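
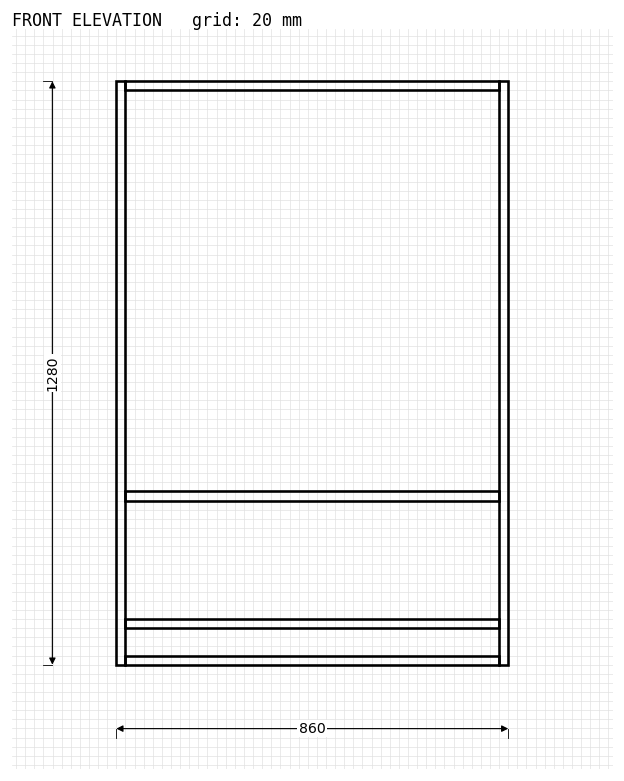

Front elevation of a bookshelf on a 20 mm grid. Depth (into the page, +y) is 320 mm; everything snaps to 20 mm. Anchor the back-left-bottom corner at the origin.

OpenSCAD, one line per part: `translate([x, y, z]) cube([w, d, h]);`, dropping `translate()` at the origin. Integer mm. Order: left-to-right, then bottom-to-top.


cube([20, 320, 1280]);
translate([20, 0, 0]) cube([820, 320, 20]);
translate([20, 0, 80]) cube([820, 320, 20]);
translate([20, 0, 360]) cube([820, 320, 20]);
translate([20, 0, 1260]) cube([820, 320, 20]);
translate([840, 0, 0]) cube([20, 320, 1280]);


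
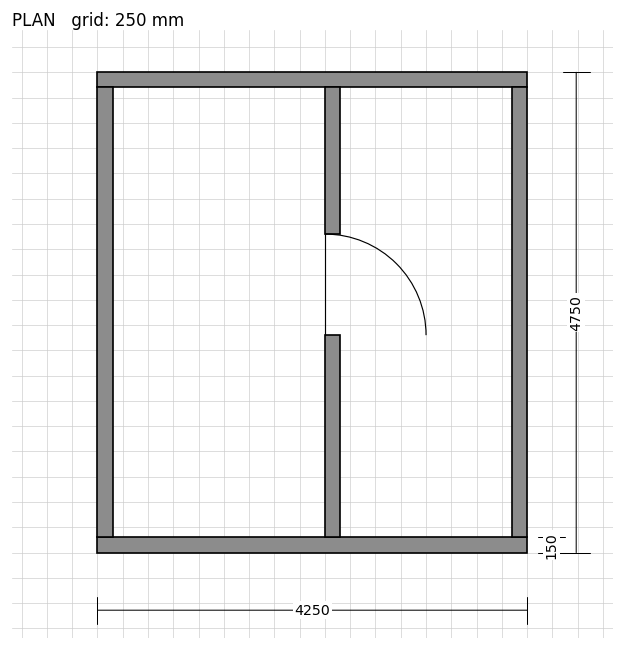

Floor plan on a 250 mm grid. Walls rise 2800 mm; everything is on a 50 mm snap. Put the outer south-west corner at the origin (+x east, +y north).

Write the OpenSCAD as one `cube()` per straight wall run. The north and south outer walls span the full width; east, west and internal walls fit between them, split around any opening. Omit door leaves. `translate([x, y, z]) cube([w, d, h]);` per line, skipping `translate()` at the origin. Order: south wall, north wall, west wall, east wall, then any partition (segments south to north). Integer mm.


cube([4250, 150, 2800]);
translate([0, 4600, 0]) cube([4250, 150, 2800]);
translate([0, 150, 0]) cube([150, 4450, 2800]);
translate([4100, 150, 0]) cube([150, 4450, 2800]);
translate([2250, 150, 0]) cube([150, 2000, 2800]);
translate([2250, 3150, 0]) cube([150, 1450, 2800]);


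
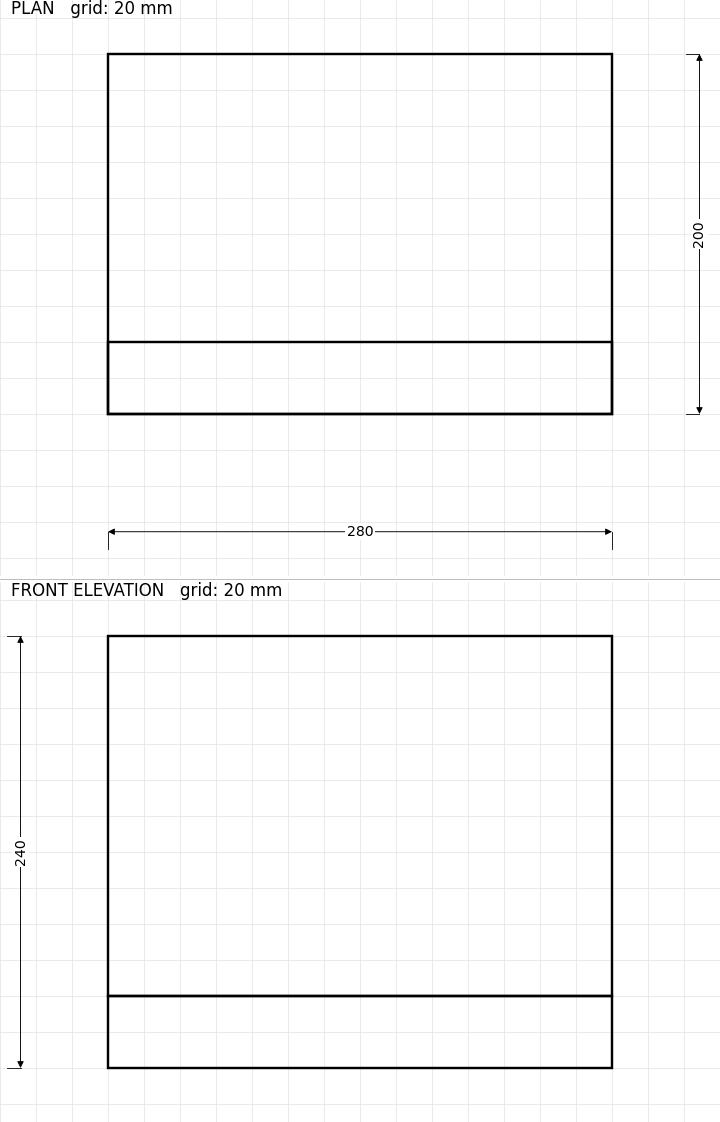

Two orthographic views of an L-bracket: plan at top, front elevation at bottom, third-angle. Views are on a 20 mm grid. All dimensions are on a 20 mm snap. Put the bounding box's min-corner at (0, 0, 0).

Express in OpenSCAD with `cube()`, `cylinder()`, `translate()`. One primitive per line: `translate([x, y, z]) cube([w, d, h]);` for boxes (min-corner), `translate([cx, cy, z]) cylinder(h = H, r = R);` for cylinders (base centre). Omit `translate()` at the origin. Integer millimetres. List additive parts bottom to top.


cube([280, 200, 40]);
translate([0, 0, 40]) cube([280, 40, 200]);


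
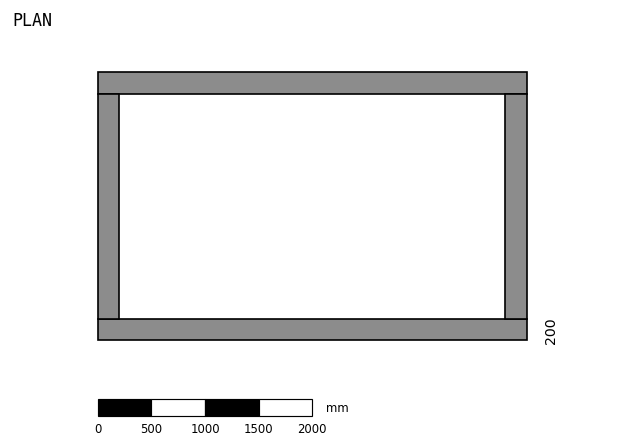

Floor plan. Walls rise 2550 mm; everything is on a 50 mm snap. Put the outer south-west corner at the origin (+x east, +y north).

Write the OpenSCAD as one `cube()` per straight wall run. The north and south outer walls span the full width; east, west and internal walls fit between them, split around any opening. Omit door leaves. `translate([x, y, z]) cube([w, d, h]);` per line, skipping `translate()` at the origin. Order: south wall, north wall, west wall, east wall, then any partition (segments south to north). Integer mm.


cube([4000, 200, 2550]);
translate([0, 2300, 0]) cube([4000, 200, 2550]);
translate([0, 200, 0]) cube([200, 2100, 2550]);
translate([3800, 200, 0]) cube([200, 2100, 2550]);


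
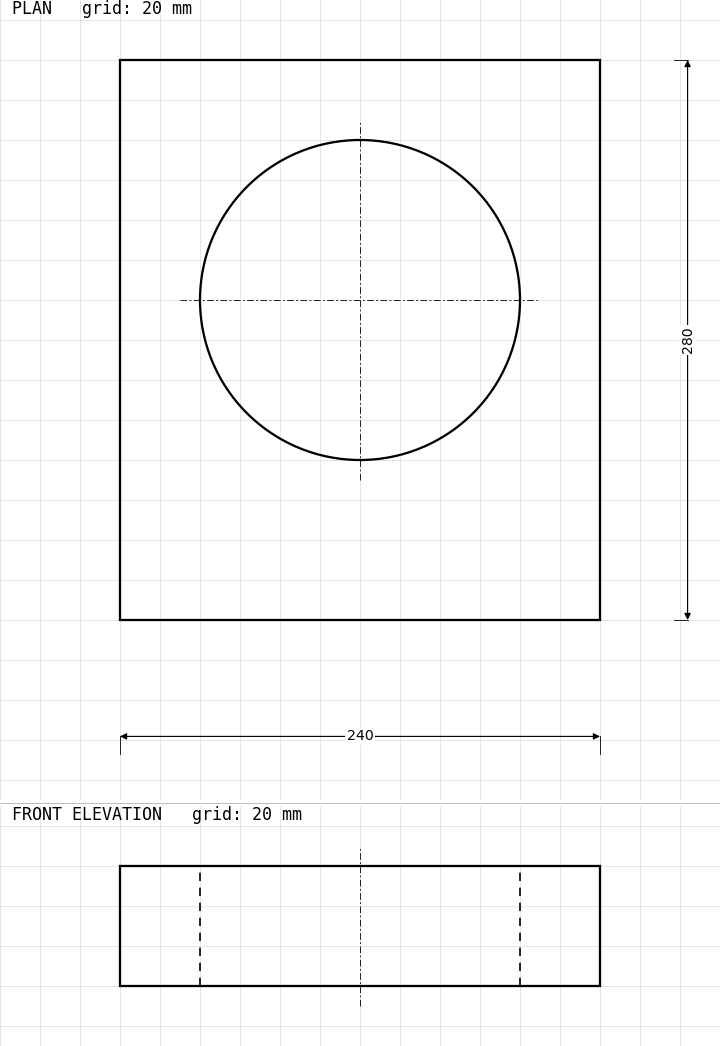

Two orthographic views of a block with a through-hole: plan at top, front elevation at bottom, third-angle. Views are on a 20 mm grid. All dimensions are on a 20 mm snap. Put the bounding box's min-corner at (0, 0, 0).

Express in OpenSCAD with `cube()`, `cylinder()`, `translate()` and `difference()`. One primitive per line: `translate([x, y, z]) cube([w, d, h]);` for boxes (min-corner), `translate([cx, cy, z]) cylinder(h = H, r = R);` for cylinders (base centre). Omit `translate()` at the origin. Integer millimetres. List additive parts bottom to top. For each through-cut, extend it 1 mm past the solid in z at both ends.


difference() {
  cube([240, 280, 60]);
  translate([120, 160, -1]) cylinder(h = 62, r = 80);
}


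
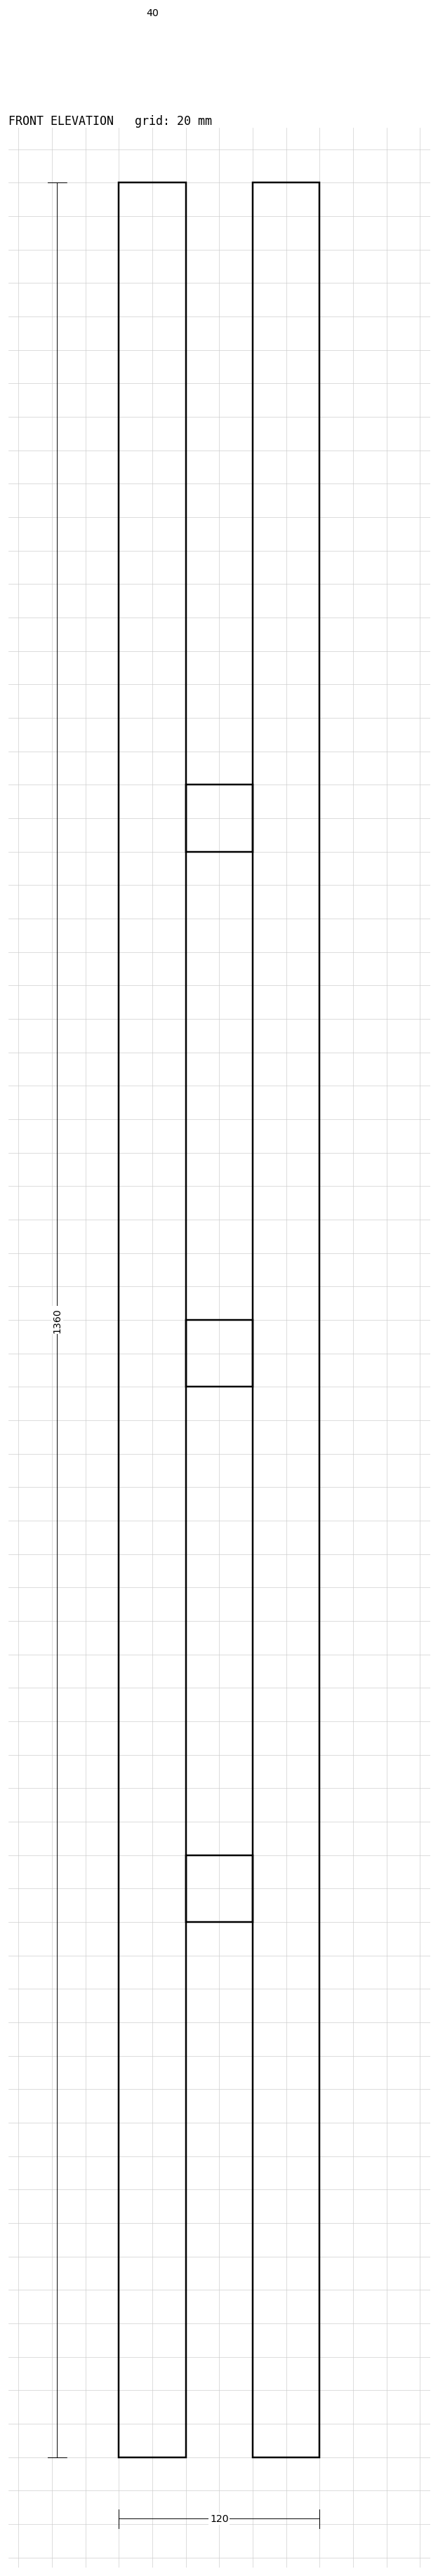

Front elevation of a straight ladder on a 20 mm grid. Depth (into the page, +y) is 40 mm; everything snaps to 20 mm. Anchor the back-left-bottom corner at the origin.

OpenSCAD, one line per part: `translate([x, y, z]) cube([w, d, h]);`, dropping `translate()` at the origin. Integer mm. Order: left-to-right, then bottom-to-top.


cube([40, 40, 1360]);
translate([40, 0, 320]) cube([40, 40, 40]);
translate([40, 0, 640]) cube([40, 40, 40]);
translate([40, 0, 960]) cube([40, 40, 40]);
translate([80, 0, 0]) cube([40, 40, 1360]);


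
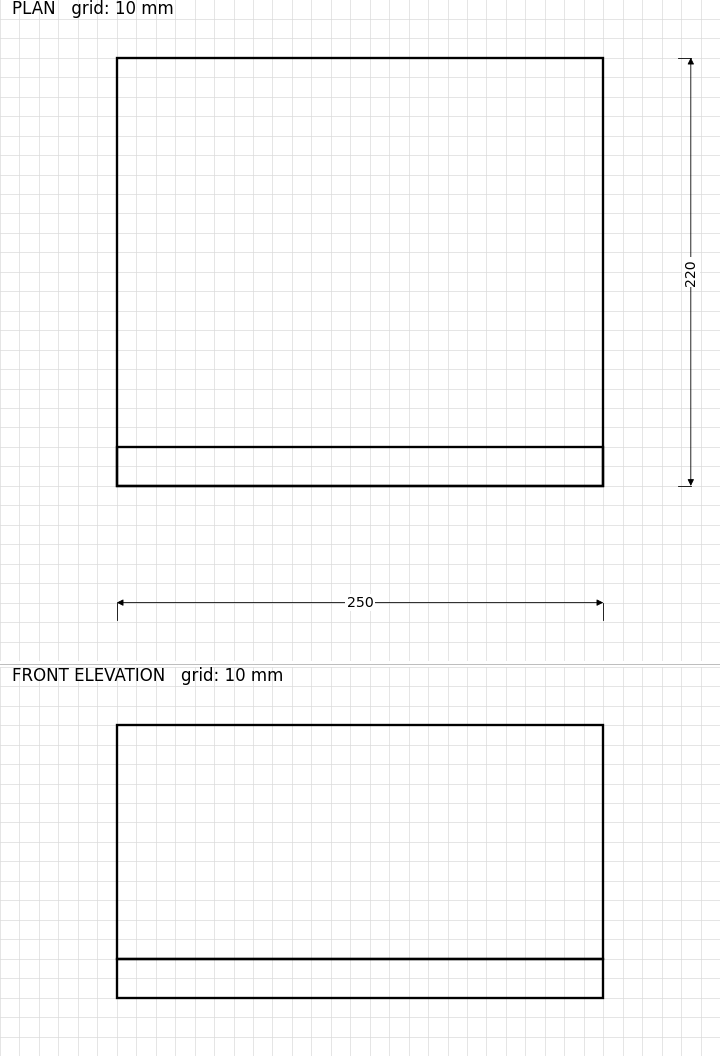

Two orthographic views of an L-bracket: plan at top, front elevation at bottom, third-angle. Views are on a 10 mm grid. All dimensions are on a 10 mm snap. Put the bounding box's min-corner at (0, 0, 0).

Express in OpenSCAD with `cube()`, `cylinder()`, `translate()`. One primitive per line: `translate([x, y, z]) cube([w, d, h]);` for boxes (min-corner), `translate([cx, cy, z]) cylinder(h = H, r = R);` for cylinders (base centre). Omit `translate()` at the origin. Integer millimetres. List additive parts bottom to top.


cube([250, 220, 20]);
translate([0, 0, 20]) cube([250, 20, 120]);


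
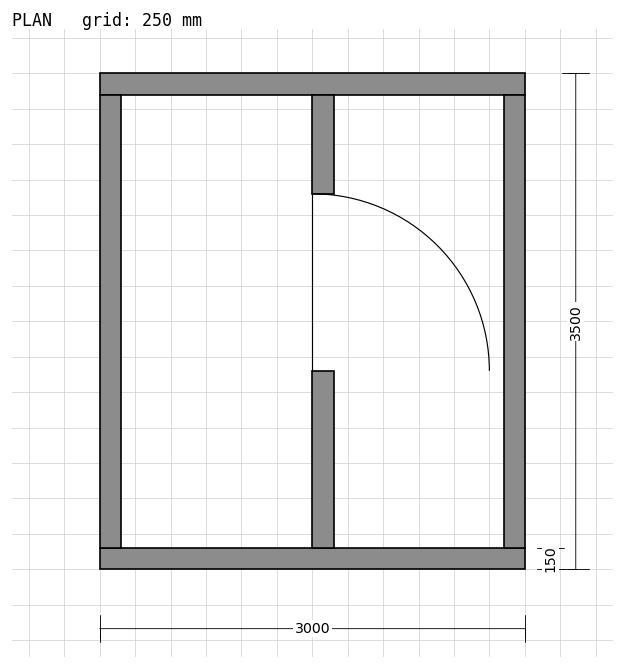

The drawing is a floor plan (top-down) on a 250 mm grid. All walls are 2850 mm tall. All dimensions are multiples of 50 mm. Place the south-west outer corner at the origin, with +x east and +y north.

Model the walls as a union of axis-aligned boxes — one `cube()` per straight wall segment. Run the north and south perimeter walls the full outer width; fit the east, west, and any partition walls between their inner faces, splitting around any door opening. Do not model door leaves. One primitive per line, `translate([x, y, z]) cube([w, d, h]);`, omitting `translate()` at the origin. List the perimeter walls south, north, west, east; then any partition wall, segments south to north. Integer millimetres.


cube([3000, 150, 2850]);
translate([0, 3350, 0]) cube([3000, 150, 2850]);
translate([0, 150, 0]) cube([150, 3200, 2850]);
translate([2850, 150, 0]) cube([150, 3200, 2850]);
translate([1500, 150, 0]) cube([150, 1250, 2850]);
translate([1500, 2650, 0]) cube([150, 700, 2850]);


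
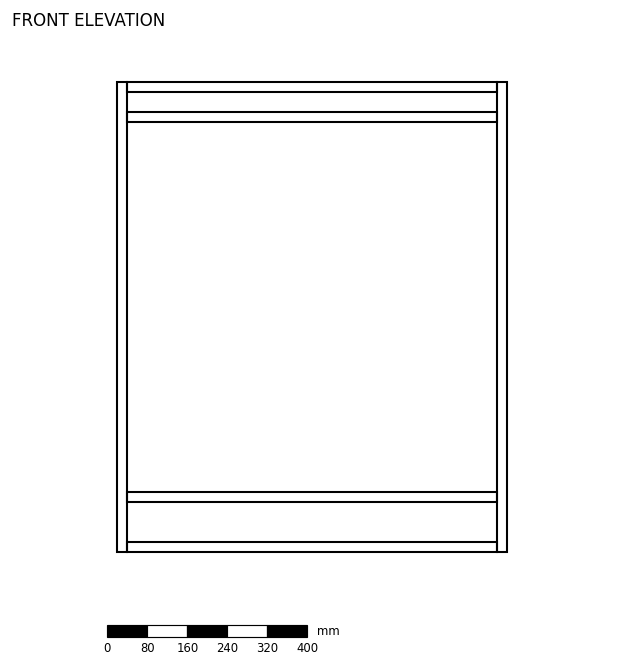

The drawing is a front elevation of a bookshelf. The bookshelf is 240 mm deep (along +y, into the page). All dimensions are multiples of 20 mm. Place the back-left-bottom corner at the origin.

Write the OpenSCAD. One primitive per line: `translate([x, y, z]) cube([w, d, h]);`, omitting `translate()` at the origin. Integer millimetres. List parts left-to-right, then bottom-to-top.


cube([20, 240, 940]);
translate([20, 0, 0]) cube([740, 240, 20]);
translate([20, 0, 100]) cube([740, 240, 20]);
translate([20, 0, 860]) cube([740, 240, 20]);
translate([20, 0, 920]) cube([740, 240, 20]);
translate([760, 0, 0]) cube([20, 240, 940]);


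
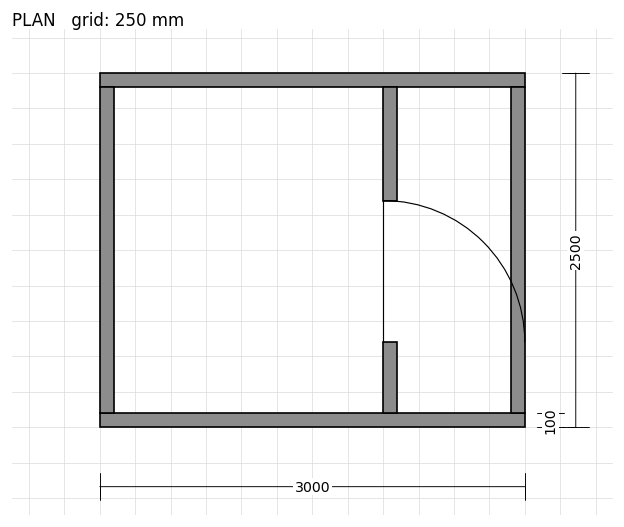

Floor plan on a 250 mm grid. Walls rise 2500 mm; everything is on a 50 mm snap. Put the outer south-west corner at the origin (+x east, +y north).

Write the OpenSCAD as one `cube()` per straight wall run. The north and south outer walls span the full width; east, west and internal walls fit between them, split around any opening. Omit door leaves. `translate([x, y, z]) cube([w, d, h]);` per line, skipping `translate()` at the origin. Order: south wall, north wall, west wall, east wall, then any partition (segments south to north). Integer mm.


cube([3000, 100, 2500]);
translate([0, 2400, 0]) cube([3000, 100, 2500]);
translate([0, 100, 0]) cube([100, 2300, 2500]);
translate([2900, 100, 0]) cube([100, 2300, 2500]);
translate([2000, 100, 0]) cube([100, 500, 2500]);
translate([2000, 1600, 0]) cube([100, 800, 2500]);


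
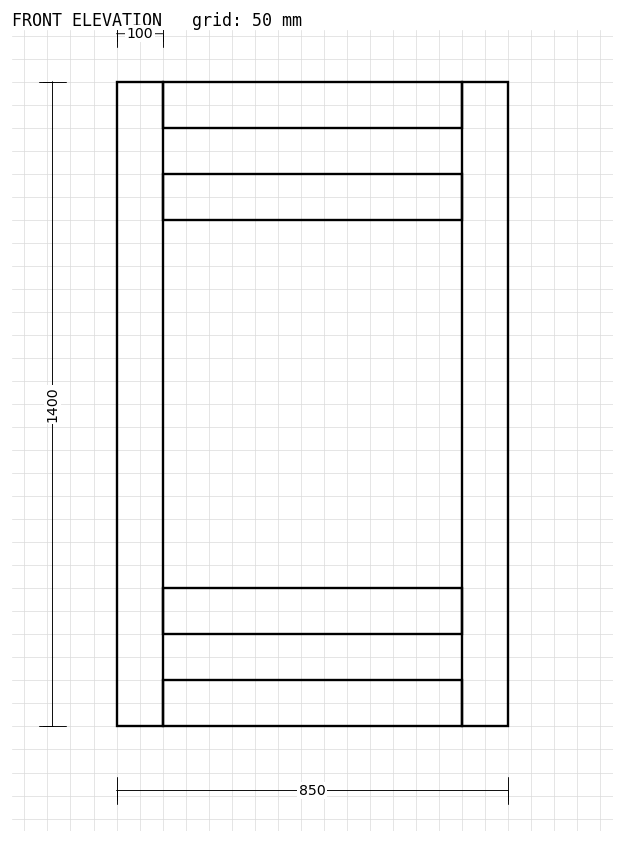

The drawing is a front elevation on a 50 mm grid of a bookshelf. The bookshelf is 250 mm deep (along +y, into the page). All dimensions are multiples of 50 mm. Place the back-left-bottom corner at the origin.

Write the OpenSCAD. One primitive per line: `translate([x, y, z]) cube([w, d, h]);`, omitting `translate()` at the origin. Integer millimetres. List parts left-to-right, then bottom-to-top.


cube([100, 250, 1400]);
translate([100, 0, 0]) cube([650, 250, 100]);
translate([100, 0, 200]) cube([650, 250, 100]);
translate([100, 0, 1100]) cube([650, 250, 100]);
translate([100, 0, 1300]) cube([650, 250, 100]);
translate([750, 0, 0]) cube([100, 250, 1400]);


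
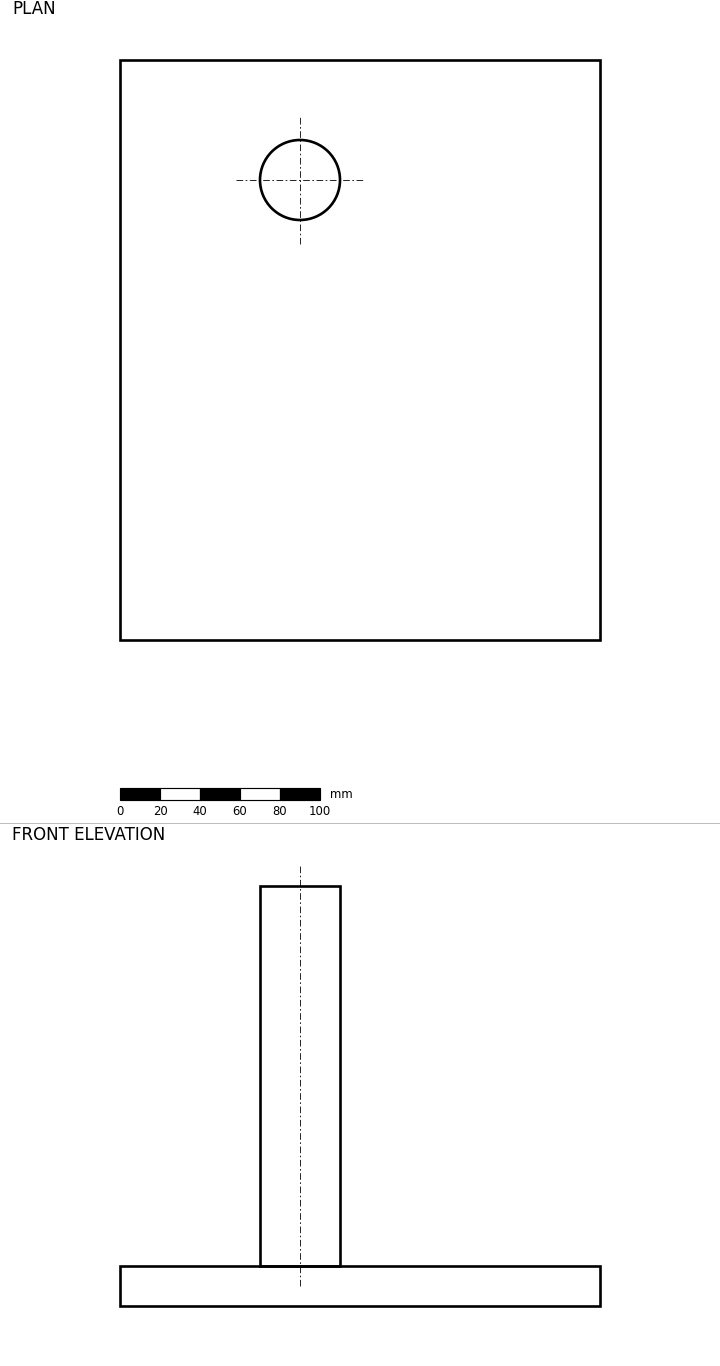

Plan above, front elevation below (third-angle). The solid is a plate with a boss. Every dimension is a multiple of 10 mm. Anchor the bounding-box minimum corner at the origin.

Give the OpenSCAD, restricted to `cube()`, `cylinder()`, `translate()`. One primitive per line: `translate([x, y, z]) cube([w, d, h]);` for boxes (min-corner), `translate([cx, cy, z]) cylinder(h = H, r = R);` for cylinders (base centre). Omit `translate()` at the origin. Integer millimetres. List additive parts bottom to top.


cube([240, 290, 20]);
translate([90, 230, 20]) cylinder(h = 190, r = 20);


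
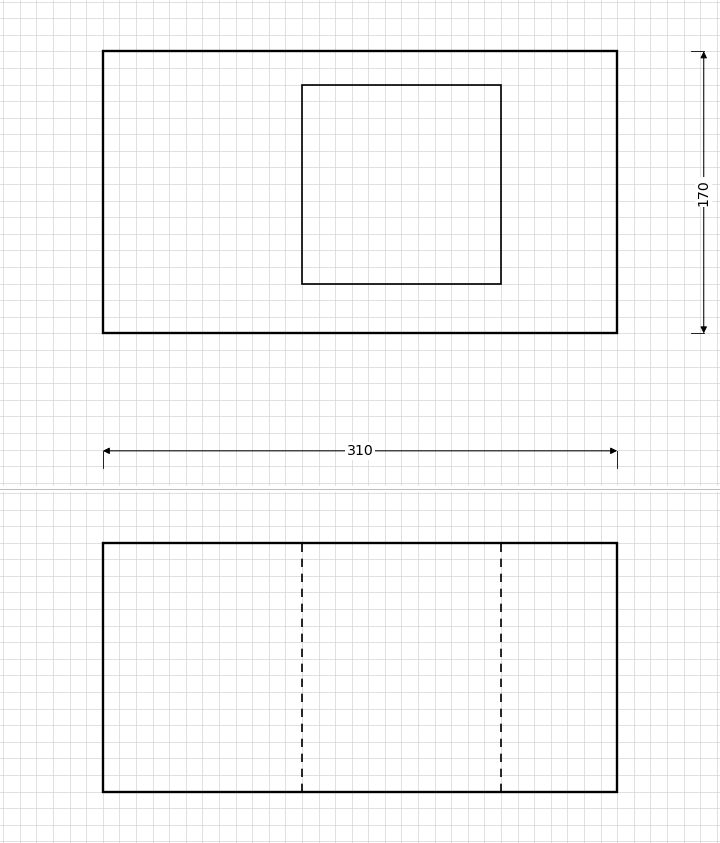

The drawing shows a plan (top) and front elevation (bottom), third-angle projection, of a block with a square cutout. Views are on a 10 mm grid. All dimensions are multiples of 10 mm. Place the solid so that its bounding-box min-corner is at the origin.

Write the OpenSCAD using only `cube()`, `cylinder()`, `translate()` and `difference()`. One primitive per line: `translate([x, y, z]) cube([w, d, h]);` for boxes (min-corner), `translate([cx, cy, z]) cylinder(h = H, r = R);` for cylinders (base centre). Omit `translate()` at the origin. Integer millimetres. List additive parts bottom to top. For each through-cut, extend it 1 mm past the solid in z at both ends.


difference() {
  cube([310, 170, 150]);
  translate([120, 30, -1]) cube([120, 120, 152]);
}


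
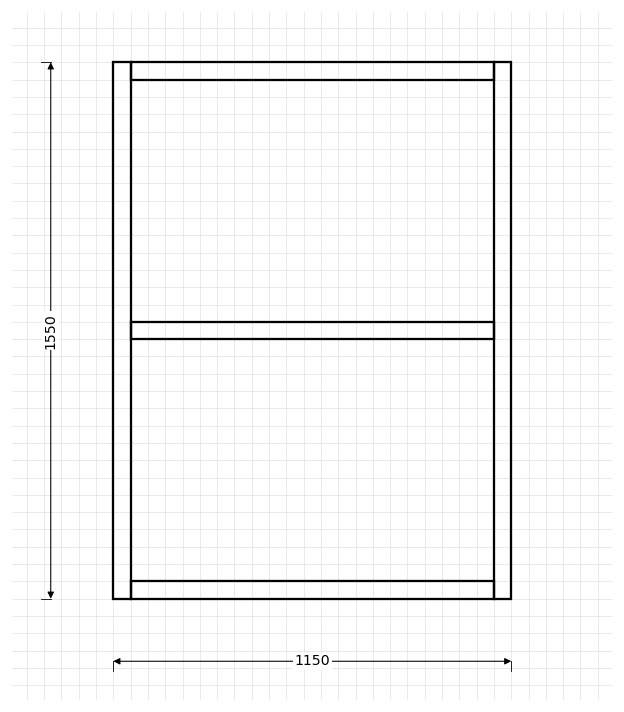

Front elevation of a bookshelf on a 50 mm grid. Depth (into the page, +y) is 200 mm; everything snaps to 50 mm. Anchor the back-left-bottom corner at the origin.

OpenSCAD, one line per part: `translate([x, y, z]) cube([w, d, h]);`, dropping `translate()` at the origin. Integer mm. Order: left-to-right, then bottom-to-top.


cube([50, 200, 1550]);
translate([50, 0, 0]) cube([1050, 200, 50]);
translate([50, 0, 750]) cube([1050, 200, 50]);
translate([50, 0, 1500]) cube([1050, 200, 50]);
translate([1100, 0, 0]) cube([50, 200, 1550]);


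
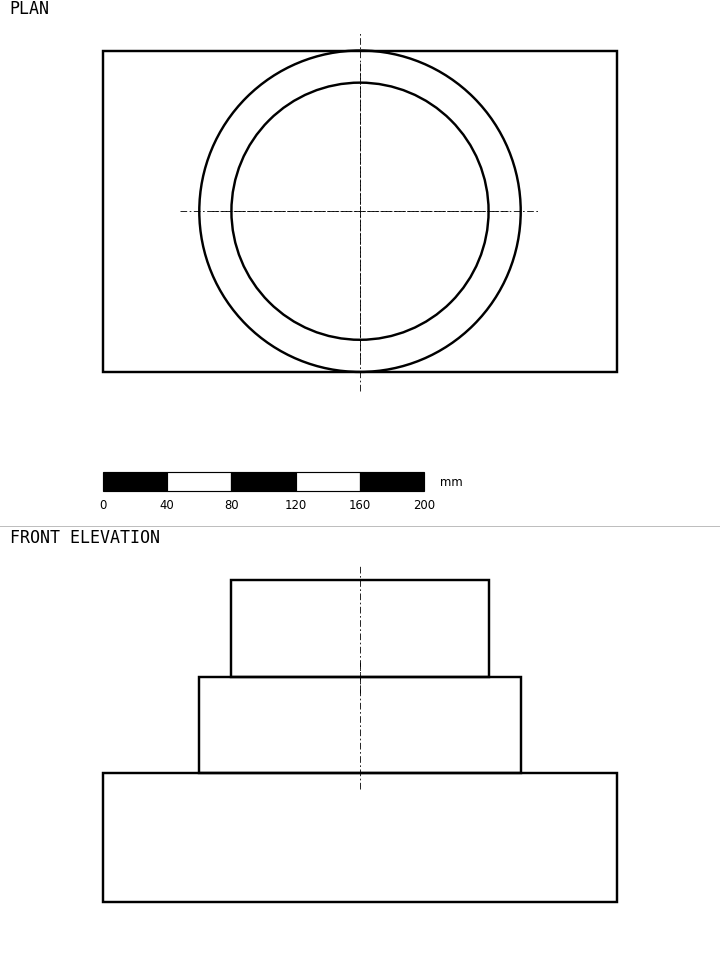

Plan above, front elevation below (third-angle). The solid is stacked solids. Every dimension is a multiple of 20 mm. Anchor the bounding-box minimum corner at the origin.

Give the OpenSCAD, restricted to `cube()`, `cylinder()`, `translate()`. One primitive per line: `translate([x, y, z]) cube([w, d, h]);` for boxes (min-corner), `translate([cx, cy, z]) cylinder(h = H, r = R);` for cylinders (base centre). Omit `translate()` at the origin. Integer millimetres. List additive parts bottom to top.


cube([320, 200, 80]);
translate([160, 100, 80]) cylinder(h = 60, r = 100);
translate([160, 100, 140]) cylinder(h = 60, r = 80);


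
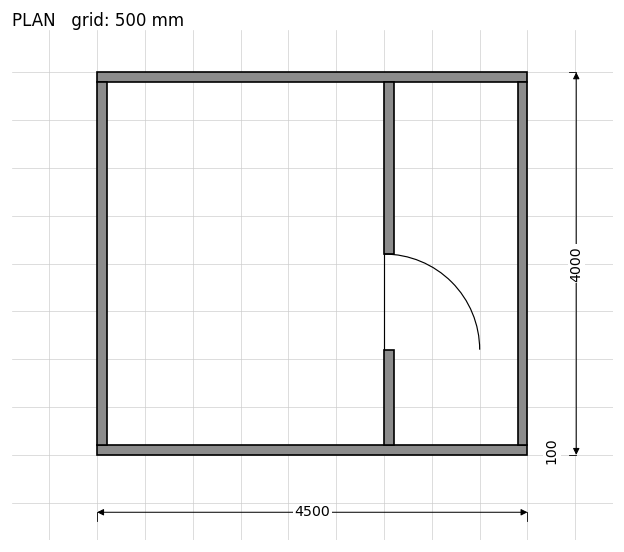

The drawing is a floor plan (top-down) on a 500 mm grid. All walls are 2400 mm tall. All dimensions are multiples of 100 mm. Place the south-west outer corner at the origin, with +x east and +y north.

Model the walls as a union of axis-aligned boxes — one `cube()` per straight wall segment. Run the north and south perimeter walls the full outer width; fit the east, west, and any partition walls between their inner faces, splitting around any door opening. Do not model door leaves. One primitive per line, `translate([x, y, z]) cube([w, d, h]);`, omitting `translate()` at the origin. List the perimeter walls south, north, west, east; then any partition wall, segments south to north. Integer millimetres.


cube([4500, 100, 2400]);
translate([0, 3900, 0]) cube([4500, 100, 2400]);
translate([0, 100, 0]) cube([100, 3800, 2400]);
translate([4400, 100, 0]) cube([100, 3800, 2400]);
translate([3000, 100, 0]) cube([100, 1000, 2400]);
translate([3000, 2100, 0]) cube([100, 1800, 2400]);


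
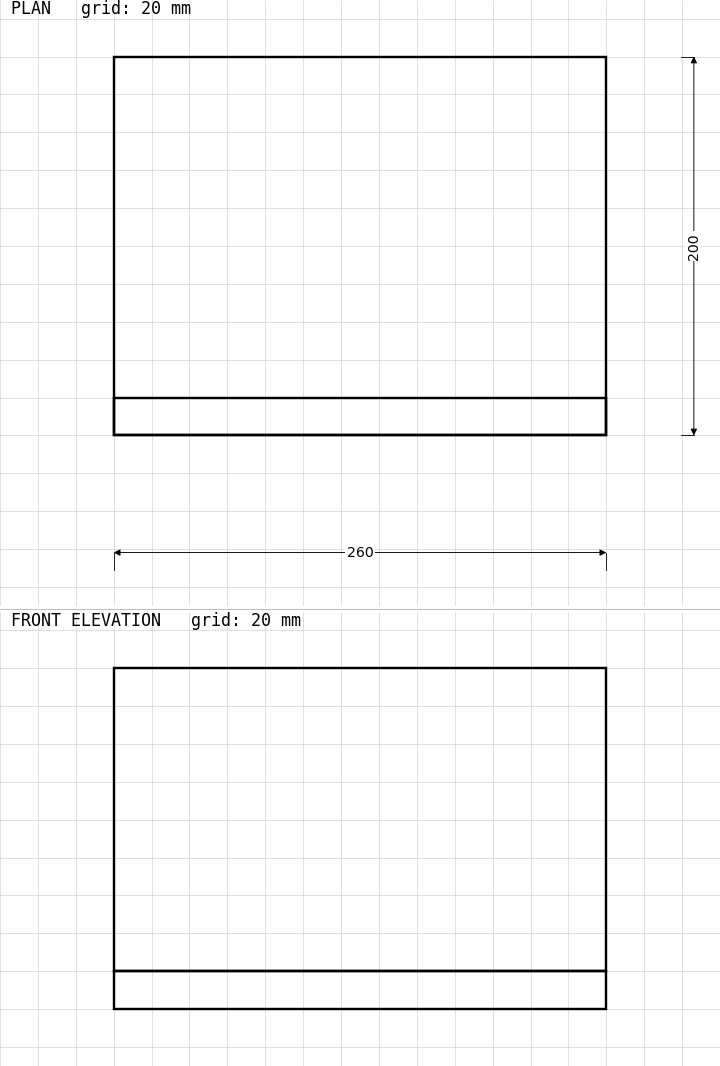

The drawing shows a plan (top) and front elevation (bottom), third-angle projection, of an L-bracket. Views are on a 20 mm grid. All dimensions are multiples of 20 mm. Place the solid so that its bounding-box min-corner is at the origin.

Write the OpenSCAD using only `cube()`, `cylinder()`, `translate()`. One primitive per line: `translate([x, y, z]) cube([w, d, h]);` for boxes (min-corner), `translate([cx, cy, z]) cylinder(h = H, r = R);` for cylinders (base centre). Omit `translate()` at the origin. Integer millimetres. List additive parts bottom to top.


cube([260, 200, 20]);
translate([0, 0, 20]) cube([260, 20, 160]);


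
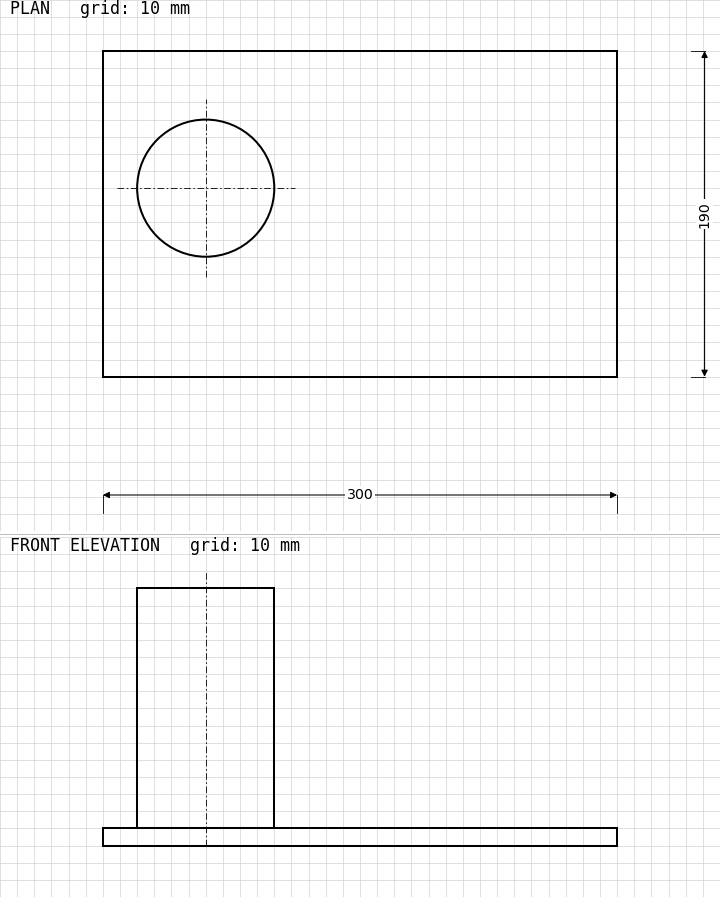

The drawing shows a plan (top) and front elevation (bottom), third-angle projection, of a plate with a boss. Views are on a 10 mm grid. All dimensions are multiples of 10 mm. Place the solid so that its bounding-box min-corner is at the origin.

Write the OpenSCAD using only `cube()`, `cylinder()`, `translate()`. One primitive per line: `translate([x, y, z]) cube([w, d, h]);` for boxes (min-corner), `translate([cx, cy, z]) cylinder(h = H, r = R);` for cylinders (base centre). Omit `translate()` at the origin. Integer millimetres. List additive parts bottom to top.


cube([300, 190, 10]);
translate([60, 110, 10]) cylinder(h = 140, r = 40);


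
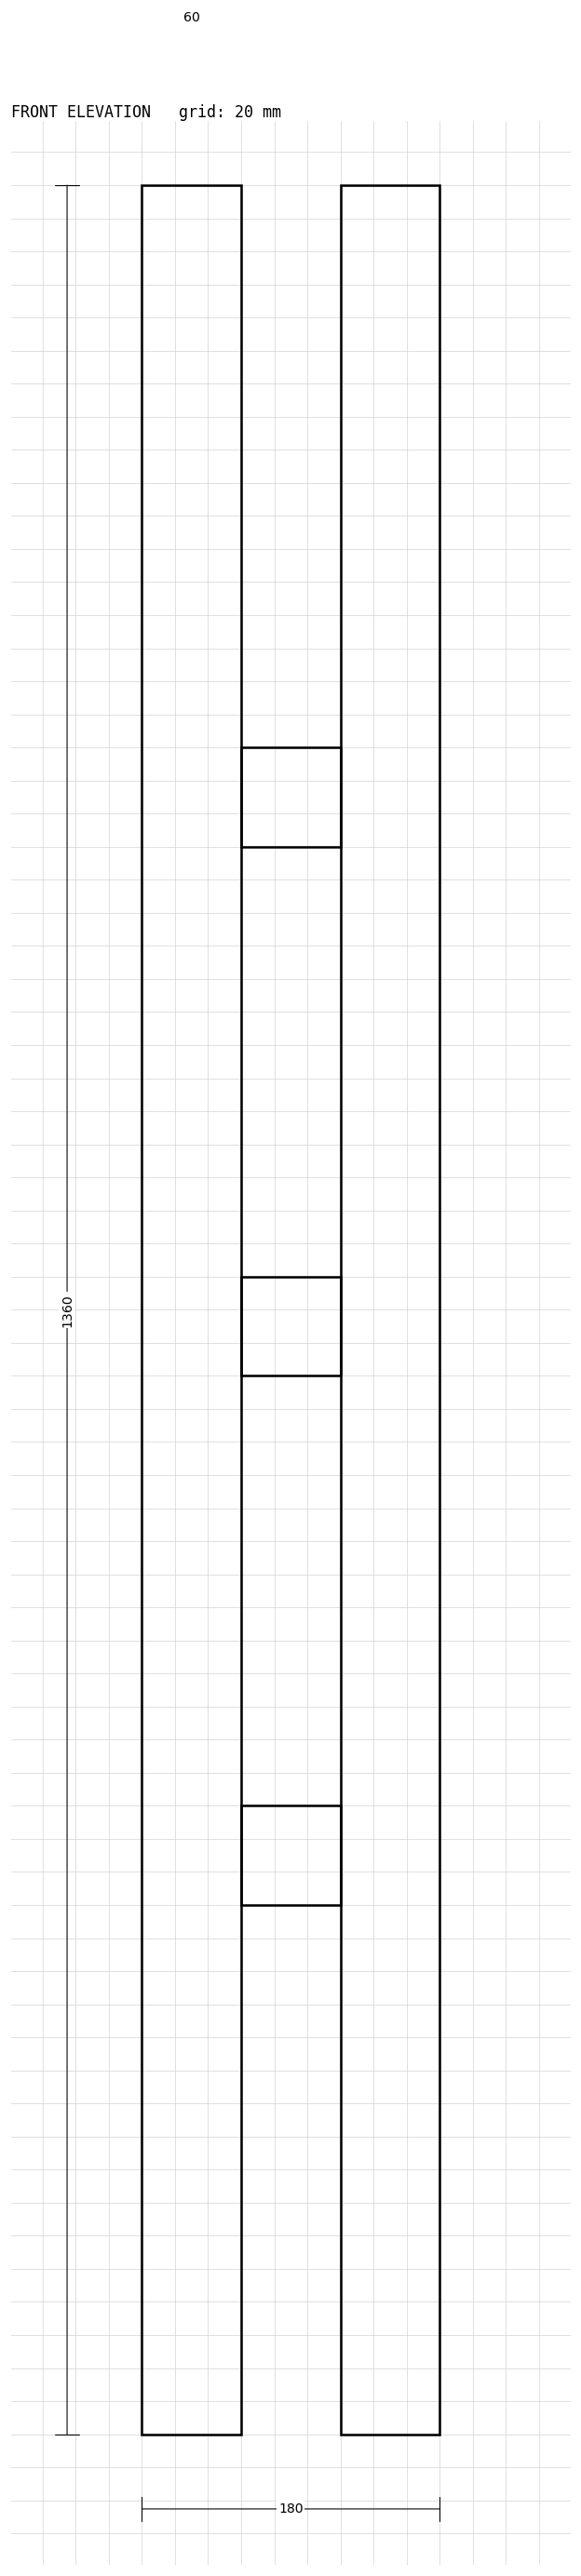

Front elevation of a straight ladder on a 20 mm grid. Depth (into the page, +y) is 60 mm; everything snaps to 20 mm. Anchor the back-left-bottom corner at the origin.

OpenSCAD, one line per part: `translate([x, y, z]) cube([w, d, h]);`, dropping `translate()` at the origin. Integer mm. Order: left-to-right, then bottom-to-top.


cube([60, 60, 1360]);
translate([60, 0, 320]) cube([60, 60, 60]);
translate([60, 0, 640]) cube([60, 60, 60]);
translate([60, 0, 960]) cube([60, 60, 60]);
translate([120, 0, 0]) cube([60, 60, 1360]);


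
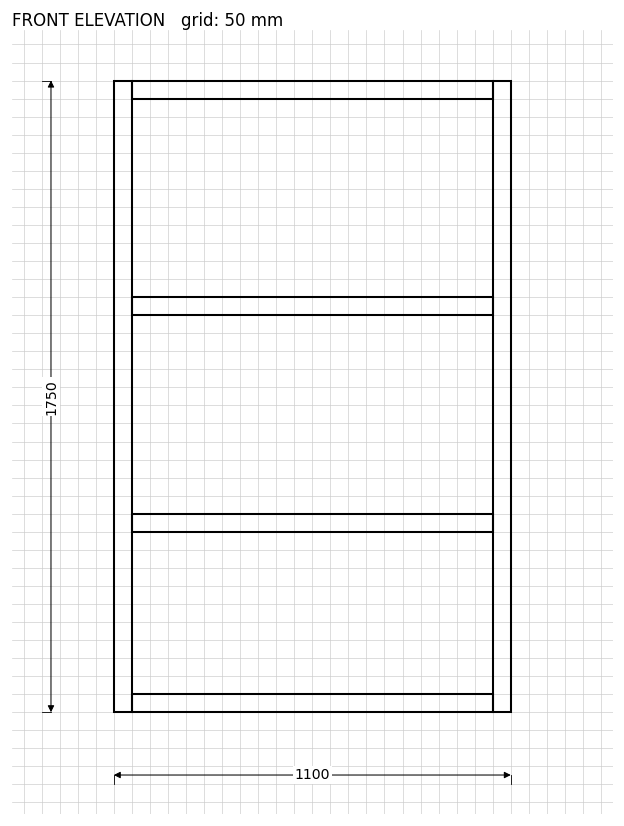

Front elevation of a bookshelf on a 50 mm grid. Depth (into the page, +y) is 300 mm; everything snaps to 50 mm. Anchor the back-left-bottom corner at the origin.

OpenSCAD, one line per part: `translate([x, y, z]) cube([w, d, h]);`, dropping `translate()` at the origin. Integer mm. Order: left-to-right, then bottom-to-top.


cube([50, 300, 1750]);
translate([50, 0, 0]) cube([1000, 300, 50]);
translate([50, 0, 500]) cube([1000, 300, 50]);
translate([50, 0, 1100]) cube([1000, 300, 50]);
translate([50, 0, 1700]) cube([1000, 300, 50]);
translate([1050, 0, 0]) cube([50, 300, 1750]);


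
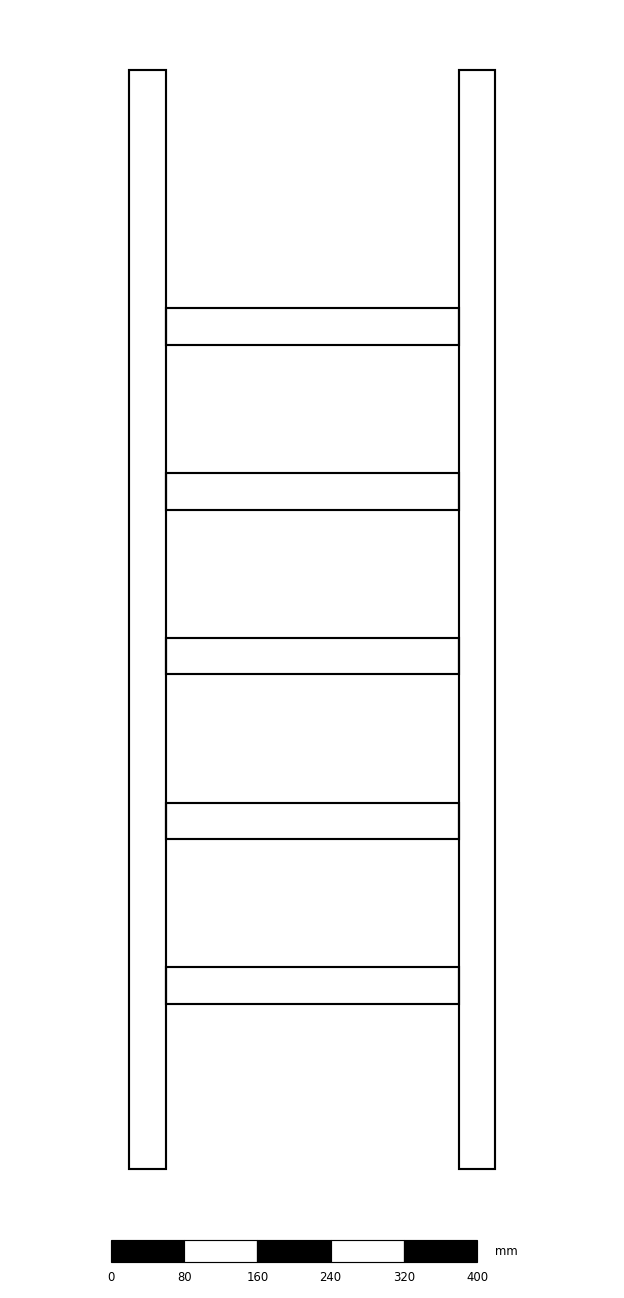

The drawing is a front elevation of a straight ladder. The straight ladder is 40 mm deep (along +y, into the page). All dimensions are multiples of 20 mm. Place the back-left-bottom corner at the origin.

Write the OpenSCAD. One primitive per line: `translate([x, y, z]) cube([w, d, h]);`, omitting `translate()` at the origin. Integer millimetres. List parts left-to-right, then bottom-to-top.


cube([40, 40, 1200]);
translate([40, 0, 180]) cube([320, 40, 40]);
translate([40, 0, 360]) cube([320, 40, 40]);
translate([40, 0, 540]) cube([320, 40, 40]);
translate([40, 0, 720]) cube([320, 40, 40]);
translate([40, 0, 900]) cube([320, 40, 40]);
translate([360, 0, 0]) cube([40, 40, 1200]);


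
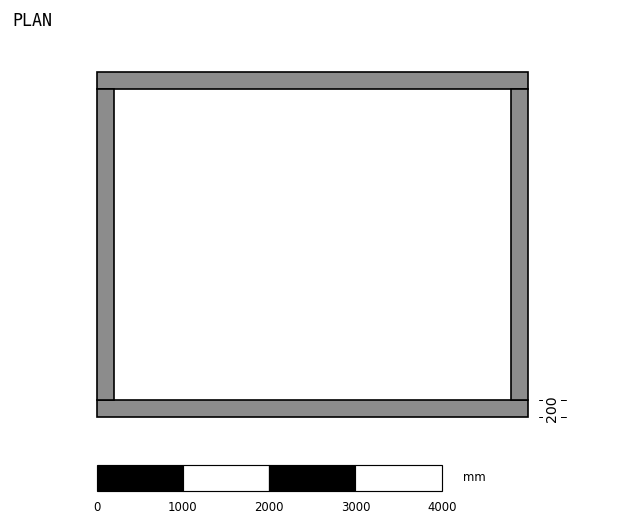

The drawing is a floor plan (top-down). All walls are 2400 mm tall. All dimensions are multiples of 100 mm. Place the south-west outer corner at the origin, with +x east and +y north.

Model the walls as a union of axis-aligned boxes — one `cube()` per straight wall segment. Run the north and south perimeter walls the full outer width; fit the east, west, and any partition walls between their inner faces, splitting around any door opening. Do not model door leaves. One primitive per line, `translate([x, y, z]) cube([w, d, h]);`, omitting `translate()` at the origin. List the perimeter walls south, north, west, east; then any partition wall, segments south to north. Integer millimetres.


cube([5000, 200, 2400]);
translate([0, 3800, 0]) cube([5000, 200, 2400]);
translate([0, 200, 0]) cube([200, 3600, 2400]);
translate([4800, 200, 0]) cube([200, 3600, 2400]);


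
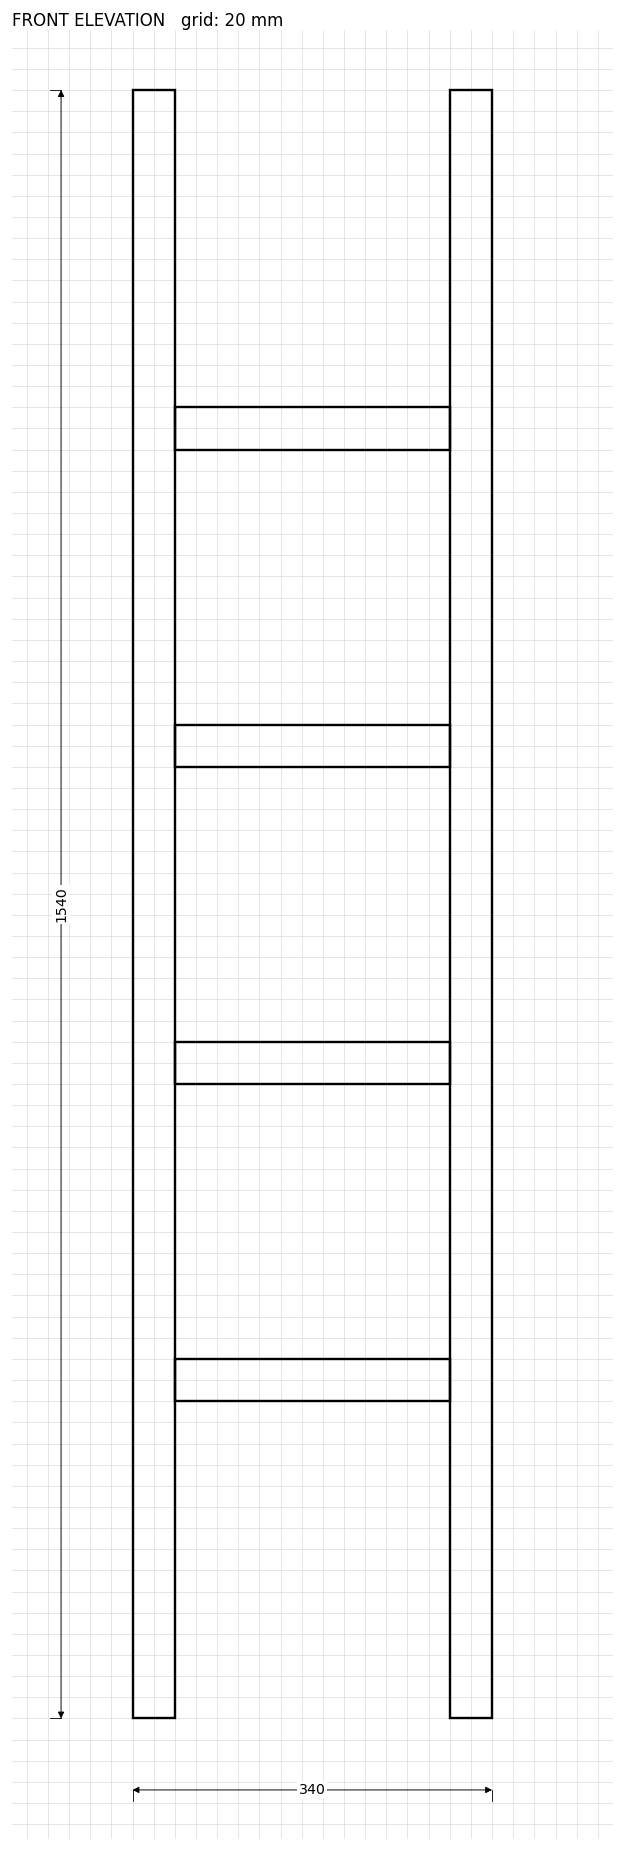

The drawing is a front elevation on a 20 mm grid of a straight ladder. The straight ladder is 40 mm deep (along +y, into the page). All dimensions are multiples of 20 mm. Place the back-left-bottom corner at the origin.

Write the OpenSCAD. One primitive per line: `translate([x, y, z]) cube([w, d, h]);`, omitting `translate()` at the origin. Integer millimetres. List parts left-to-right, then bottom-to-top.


cube([40, 40, 1540]);
translate([40, 0, 300]) cube([260, 40, 40]);
translate([40, 0, 600]) cube([260, 40, 40]);
translate([40, 0, 900]) cube([260, 40, 40]);
translate([40, 0, 1200]) cube([260, 40, 40]);
translate([300, 0, 0]) cube([40, 40, 1540]);


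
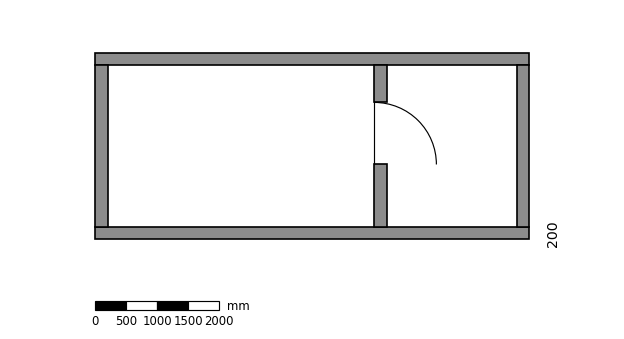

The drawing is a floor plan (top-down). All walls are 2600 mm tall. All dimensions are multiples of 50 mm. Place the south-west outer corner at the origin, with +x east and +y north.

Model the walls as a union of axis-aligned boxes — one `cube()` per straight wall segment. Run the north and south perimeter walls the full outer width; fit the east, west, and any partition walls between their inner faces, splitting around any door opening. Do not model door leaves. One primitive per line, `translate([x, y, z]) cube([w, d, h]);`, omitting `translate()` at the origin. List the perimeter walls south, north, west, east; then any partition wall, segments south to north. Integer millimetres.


cube([7000, 200, 2600]);
translate([0, 2800, 0]) cube([7000, 200, 2600]);
translate([0, 200, 0]) cube([200, 2600, 2600]);
translate([6800, 200, 0]) cube([200, 2600, 2600]);
translate([4500, 200, 0]) cube([200, 1000, 2600]);
translate([4500, 2200, 0]) cube([200, 600, 2600]);


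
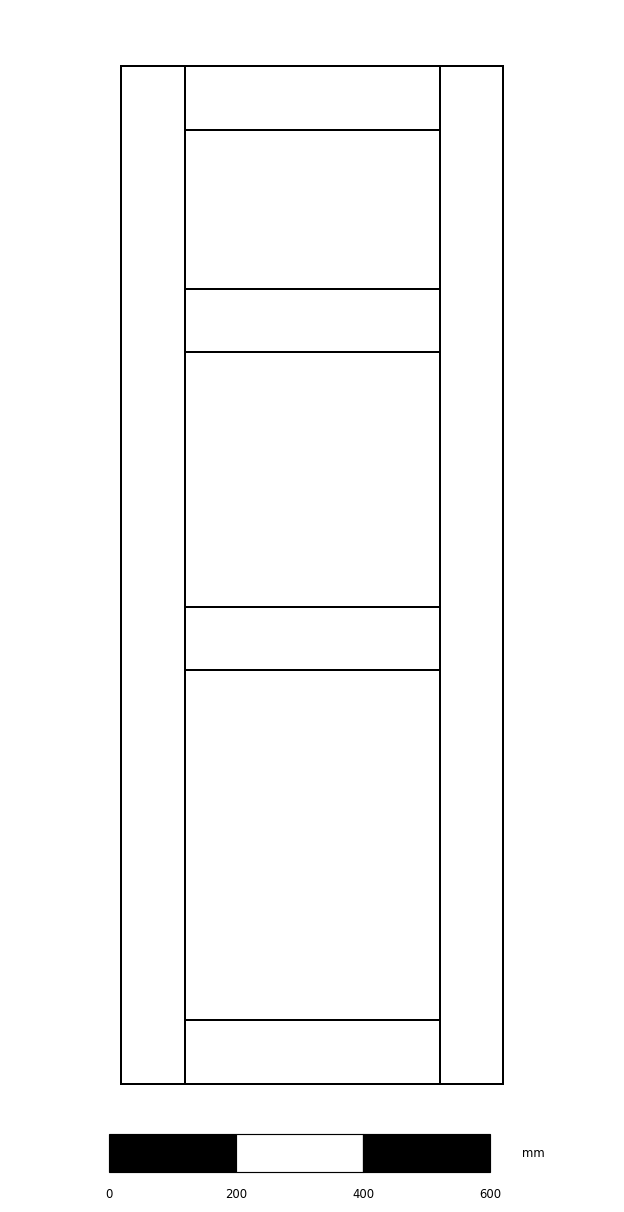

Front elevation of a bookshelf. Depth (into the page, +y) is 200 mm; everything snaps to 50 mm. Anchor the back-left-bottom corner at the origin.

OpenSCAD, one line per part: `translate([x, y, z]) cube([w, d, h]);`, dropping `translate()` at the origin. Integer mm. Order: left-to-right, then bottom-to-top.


cube([100, 200, 1600]);
translate([100, 0, 0]) cube([400, 200, 100]);
translate([100, 0, 650]) cube([400, 200, 100]);
translate([100, 0, 1150]) cube([400, 200, 100]);
translate([100, 0, 1500]) cube([400, 200, 100]);
translate([500, 0, 0]) cube([100, 200, 1600]);


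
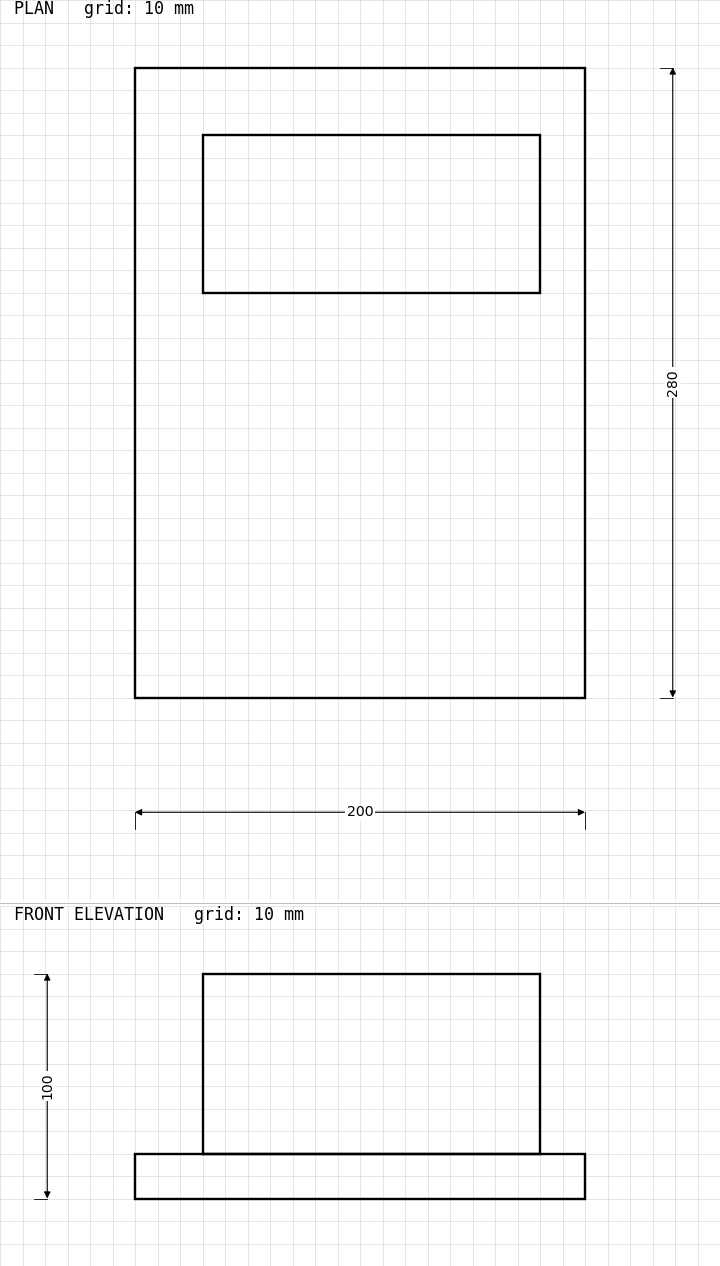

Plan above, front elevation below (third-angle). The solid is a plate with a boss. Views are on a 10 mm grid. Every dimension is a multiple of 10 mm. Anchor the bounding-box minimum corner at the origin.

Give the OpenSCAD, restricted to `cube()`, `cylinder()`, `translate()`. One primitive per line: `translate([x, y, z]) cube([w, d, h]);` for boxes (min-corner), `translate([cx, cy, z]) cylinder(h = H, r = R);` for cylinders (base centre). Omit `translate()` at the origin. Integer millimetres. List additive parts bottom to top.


cube([200, 280, 20]);
translate([30, 180, 20]) cube([150, 70, 80]);


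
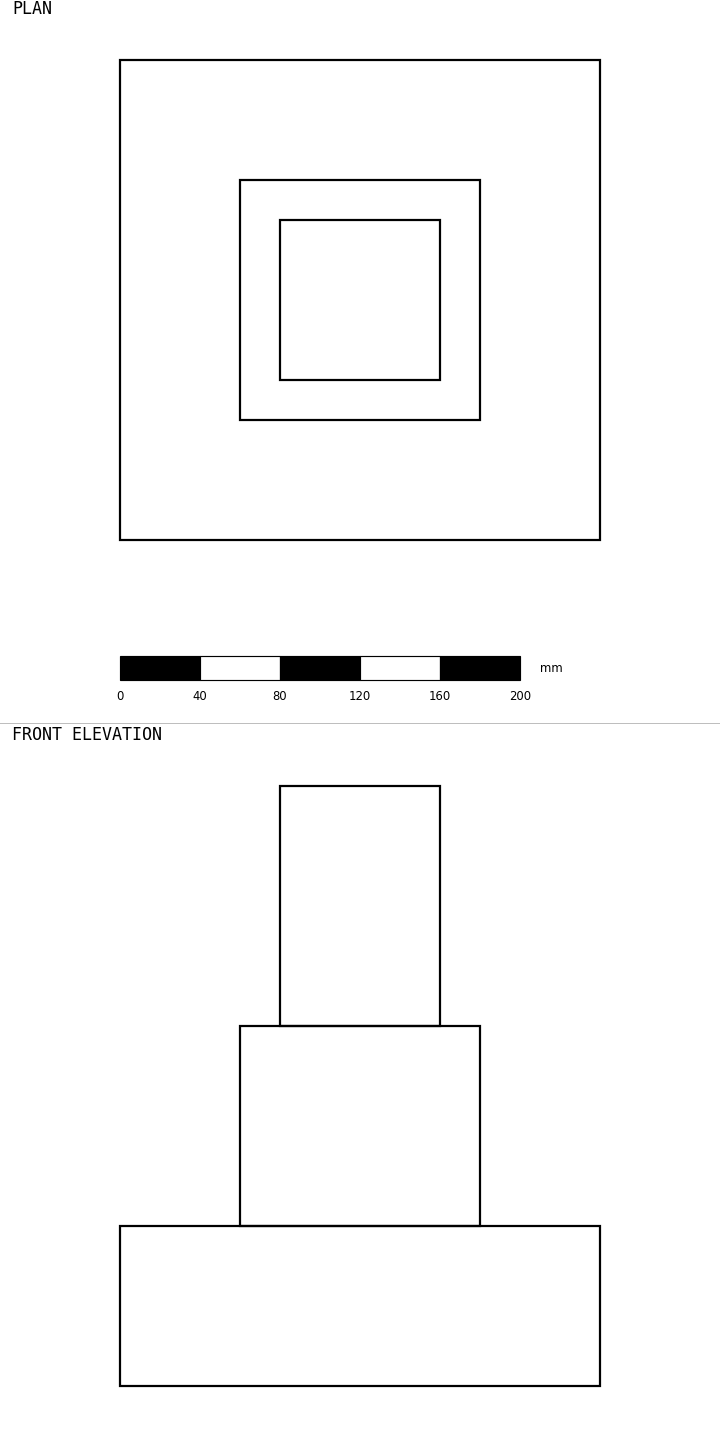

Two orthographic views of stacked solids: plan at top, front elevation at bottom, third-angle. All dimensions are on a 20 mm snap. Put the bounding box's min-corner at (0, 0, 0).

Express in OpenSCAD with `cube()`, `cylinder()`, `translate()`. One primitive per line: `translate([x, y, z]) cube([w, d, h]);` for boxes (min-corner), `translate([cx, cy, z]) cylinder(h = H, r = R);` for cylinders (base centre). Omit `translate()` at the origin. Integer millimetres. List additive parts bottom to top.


cube([240, 240, 80]);
translate([60, 60, 80]) cube([120, 120, 100]);
translate([80, 80, 180]) cube([80, 80, 120]);


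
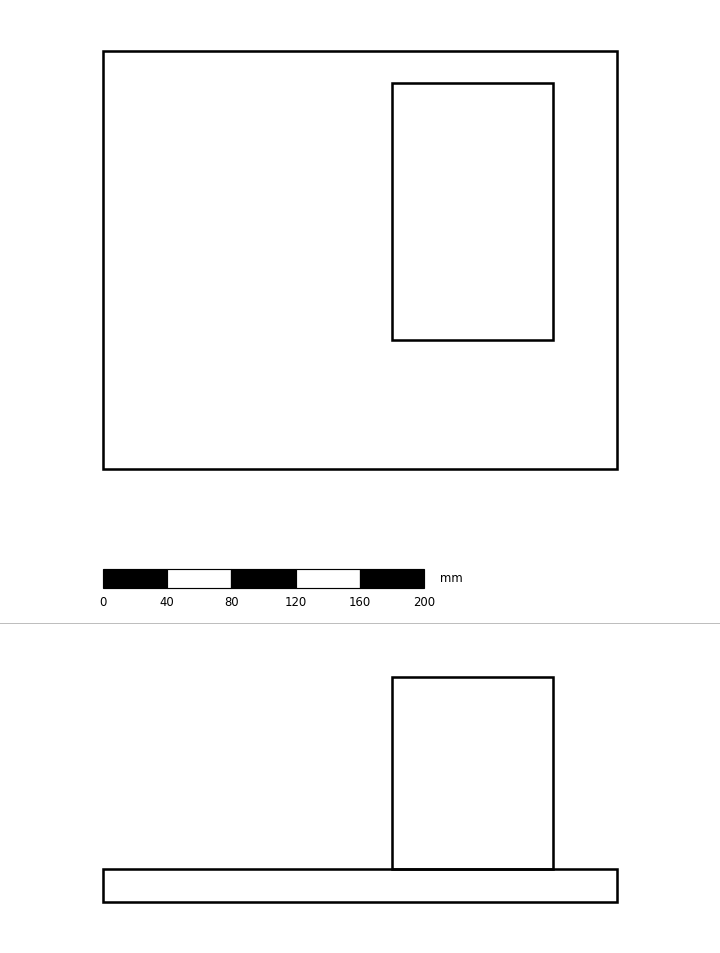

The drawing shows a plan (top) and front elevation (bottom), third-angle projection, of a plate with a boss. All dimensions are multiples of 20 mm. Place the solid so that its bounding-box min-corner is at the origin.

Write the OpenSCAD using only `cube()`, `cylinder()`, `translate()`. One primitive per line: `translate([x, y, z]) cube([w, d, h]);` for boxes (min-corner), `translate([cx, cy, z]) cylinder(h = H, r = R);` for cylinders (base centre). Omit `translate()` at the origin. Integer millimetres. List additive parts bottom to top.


cube([320, 260, 20]);
translate([180, 80, 20]) cube([100, 160, 120]);


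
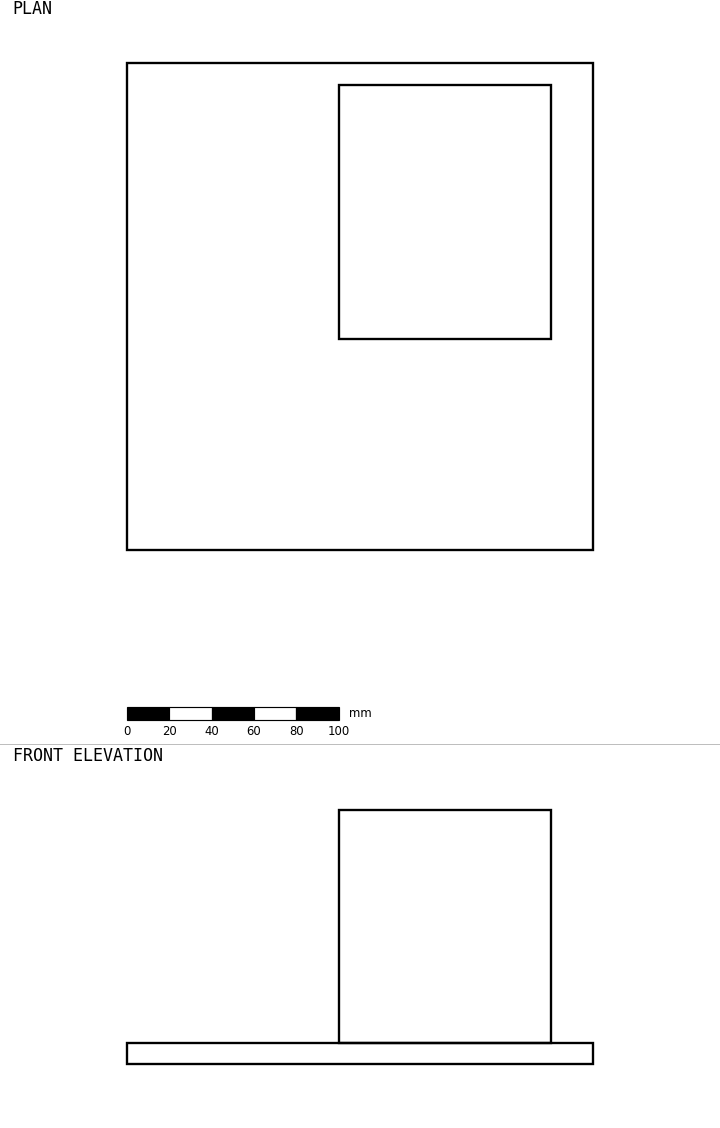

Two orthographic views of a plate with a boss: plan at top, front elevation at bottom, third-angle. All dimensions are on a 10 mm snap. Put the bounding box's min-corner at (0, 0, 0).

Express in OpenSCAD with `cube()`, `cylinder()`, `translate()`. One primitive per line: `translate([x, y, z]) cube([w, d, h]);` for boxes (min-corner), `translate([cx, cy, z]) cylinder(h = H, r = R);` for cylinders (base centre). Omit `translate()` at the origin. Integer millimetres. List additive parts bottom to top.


cube([220, 230, 10]);
translate([100, 100, 10]) cube([100, 120, 110]);


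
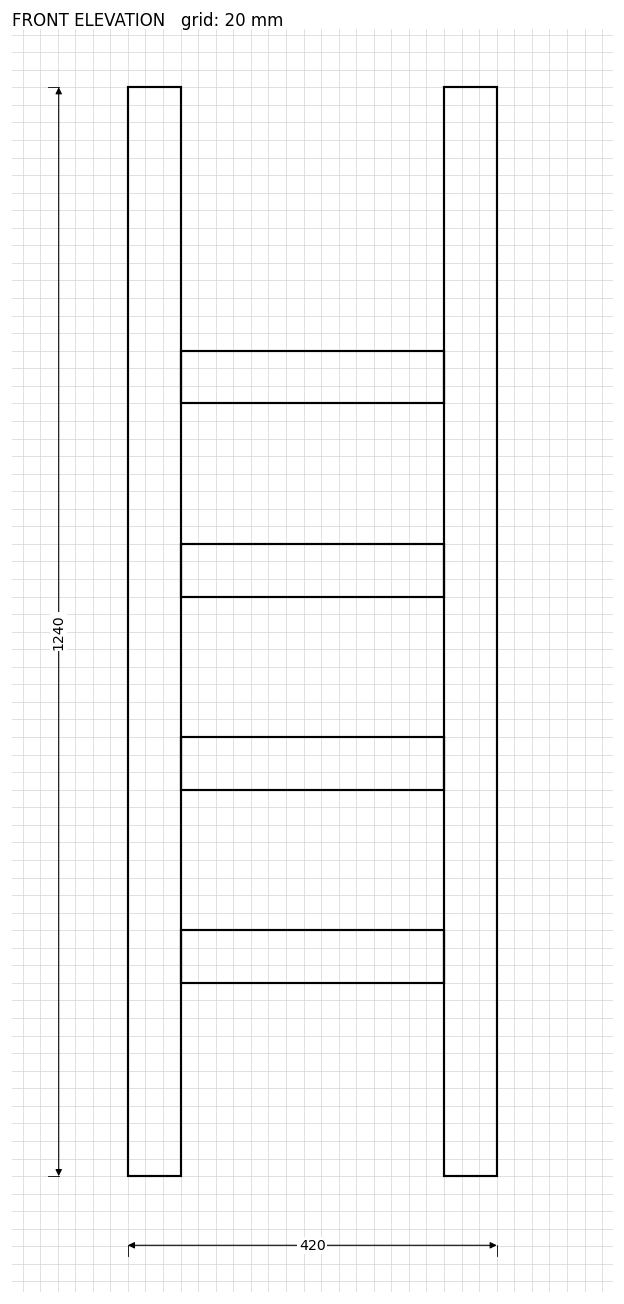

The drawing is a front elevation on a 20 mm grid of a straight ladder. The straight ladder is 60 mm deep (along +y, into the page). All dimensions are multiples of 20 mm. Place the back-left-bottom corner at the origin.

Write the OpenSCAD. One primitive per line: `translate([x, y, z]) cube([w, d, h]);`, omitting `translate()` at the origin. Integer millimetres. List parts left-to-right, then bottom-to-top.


cube([60, 60, 1240]);
translate([60, 0, 220]) cube([300, 60, 60]);
translate([60, 0, 440]) cube([300, 60, 60]);
translate([60, 0, 660]) cube([300, 60, 60]);
translate([60, 0, 880]) cube([300, 60, 60]);
translate([360, 0, 0]) cube([60, 60, 1240]);


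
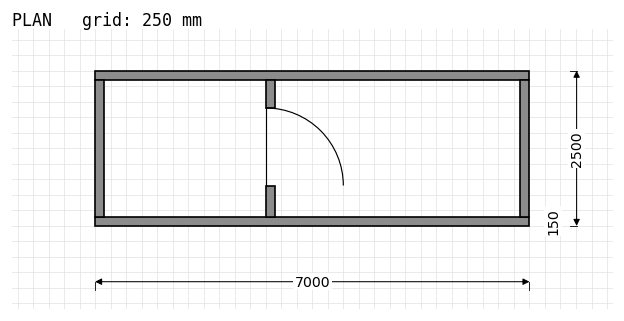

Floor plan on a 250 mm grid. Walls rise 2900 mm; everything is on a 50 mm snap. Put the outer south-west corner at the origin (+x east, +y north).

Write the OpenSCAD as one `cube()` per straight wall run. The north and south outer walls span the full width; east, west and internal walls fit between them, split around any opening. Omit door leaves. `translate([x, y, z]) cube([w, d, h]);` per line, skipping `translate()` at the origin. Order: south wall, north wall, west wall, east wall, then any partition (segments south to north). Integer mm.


cube([7000, 150, 2900]);
translate([0, 2350, 0]) cube([7000, 150, 2900]);
translate([0, 150, 0]) cube([150, 2200, 2900]);
translate([6850, 150, 0]) cube([150, 2200, 2900]);
translate([2750, 150, 0]) cube([150, 500, 2900]);
translate([2750, 1900, 0]) cube([150, 450, 2900]);


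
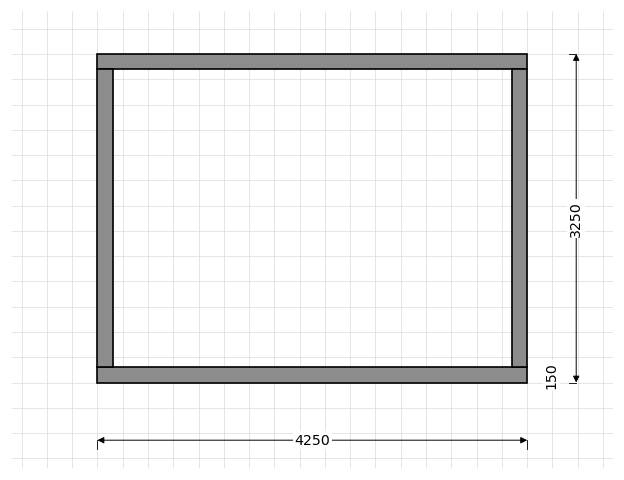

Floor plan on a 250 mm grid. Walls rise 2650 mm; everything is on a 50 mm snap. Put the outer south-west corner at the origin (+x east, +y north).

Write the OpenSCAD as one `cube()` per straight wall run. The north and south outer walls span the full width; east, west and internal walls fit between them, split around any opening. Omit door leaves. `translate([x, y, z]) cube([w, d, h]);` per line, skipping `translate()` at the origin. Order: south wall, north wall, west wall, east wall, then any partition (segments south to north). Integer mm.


cube([4250, 150, 2650]);
translate([0, 3100, 0]) cube([4250, 150, 2650]);
translate([0, 150, 0]) cube([150, 2950, 2650]);
translate([4100, 150, 0]) cube([150, 2950, 2650]);


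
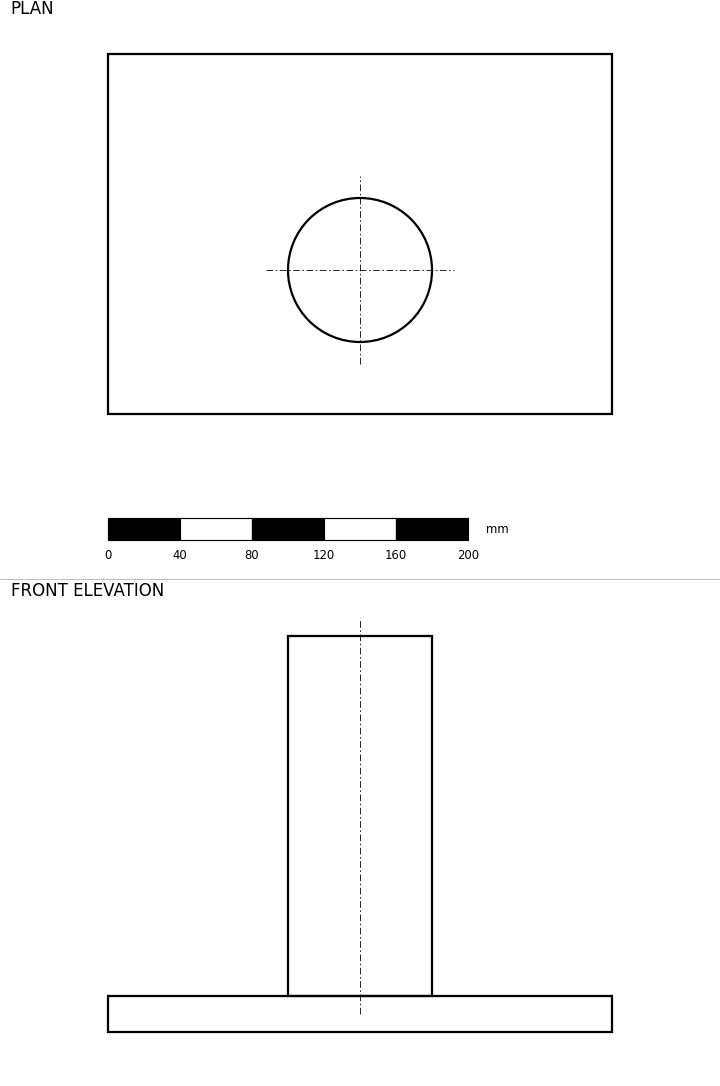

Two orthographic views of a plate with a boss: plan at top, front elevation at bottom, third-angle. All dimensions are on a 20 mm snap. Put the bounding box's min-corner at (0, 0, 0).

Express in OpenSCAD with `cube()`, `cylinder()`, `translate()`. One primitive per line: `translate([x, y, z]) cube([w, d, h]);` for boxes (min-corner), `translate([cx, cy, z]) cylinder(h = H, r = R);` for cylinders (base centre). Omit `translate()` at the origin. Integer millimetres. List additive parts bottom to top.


cube([280, 200, 20]);
translate([140, 80, 20]) cylinder(h = 200, r = 40);


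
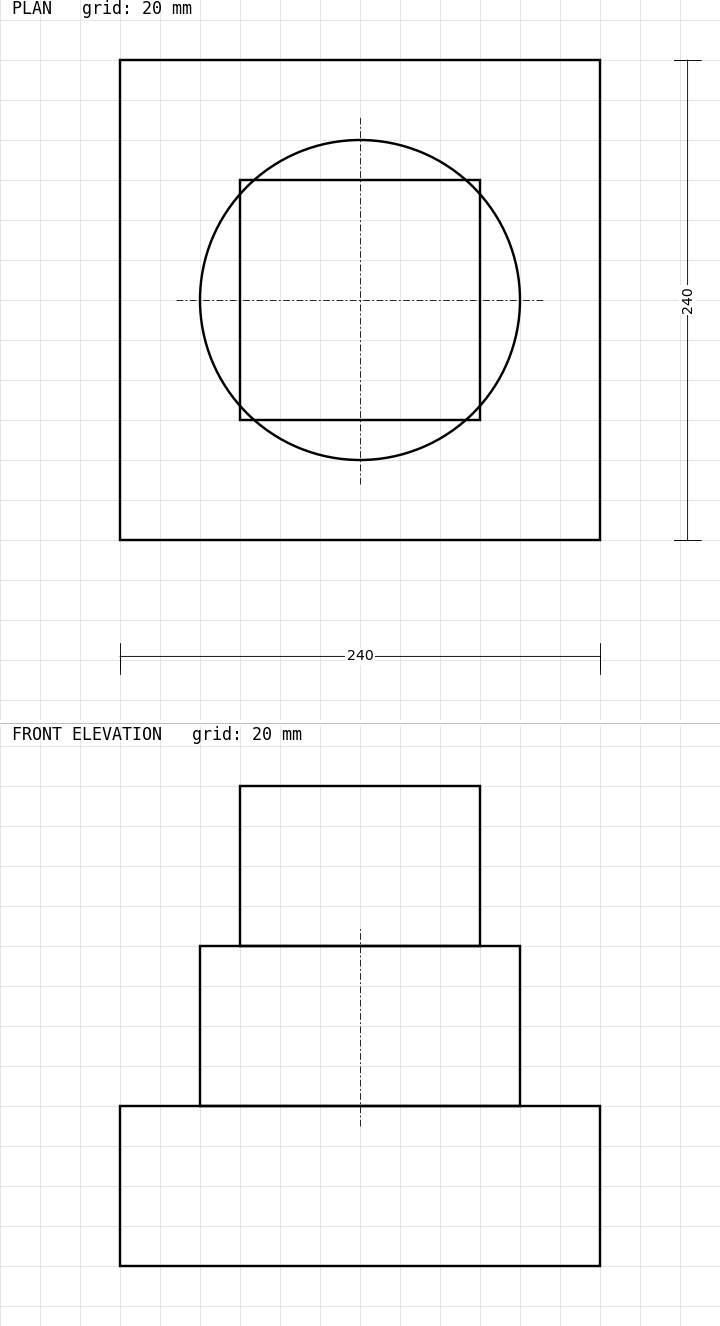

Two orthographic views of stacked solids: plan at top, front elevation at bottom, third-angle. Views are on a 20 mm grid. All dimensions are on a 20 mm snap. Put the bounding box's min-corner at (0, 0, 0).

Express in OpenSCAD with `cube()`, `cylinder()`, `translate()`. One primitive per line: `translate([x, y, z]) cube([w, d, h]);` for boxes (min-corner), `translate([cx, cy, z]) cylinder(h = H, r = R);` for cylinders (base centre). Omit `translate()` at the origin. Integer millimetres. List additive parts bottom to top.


cube([240, 240, 80]);
translate([120, 120, 80]) cylinder(h = 80, r = 80);
translate([60, 60, 160]) cube([120, 120, 80]);
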